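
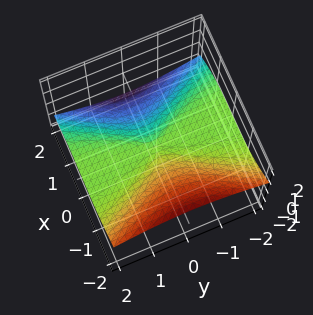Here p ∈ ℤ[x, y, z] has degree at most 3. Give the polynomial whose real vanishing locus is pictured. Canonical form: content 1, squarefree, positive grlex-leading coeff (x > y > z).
x^3 + 2*y^2*z + 3*z^3

1. The degree is 3 — a generic line meets the surface in up to 3 points.
2. Against the integer gridlines: it crosses the z-axis at the gridline z = 0; it meets the x-axis at x = 0 (among the integer gridlines); every point of the y-axis in the box is on the surface.
3. Solving for integer coefficients yields p as stated.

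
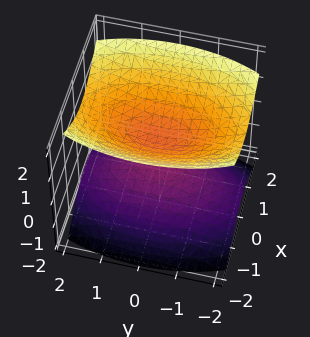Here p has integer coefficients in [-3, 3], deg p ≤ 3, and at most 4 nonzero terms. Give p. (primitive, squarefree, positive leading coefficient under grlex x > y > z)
3*x^2 + y^2 - 3*z^2 + 1

I count 2 distinct pieces.
Degree: two sheets facing apart; a quadric, so deg p = 2.
Symmetries: the z ↦ −z reflection is a symmetry, so z appears only in even powers; it's symmetric under x → −x, forcing even powers of x; the y ↦ −y reflection is a symmetry, so y appears only in even powers.
Observable constraints: no y-intercept at any integer in the box; no x-intercept at any integer in the box.
The integer polynomial consistent with all of this is the stated p.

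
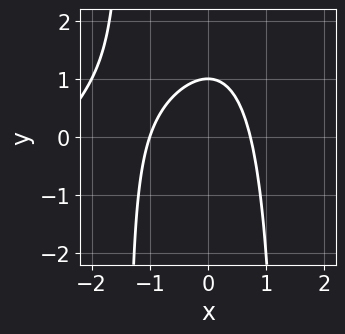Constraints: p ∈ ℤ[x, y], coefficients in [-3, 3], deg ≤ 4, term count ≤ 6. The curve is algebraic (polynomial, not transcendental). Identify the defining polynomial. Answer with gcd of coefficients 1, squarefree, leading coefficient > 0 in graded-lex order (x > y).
x^3 - x^2*y + 3*x^2 + 2*y - 2

Degree: no degree-2 curve has this shape, so deg p = 3.
Against the integer gridlines: it crosses the x-axis at the gridline x = -1; it crosses the y-axis at the gridline y = 1.
These observations pin down the coefficients.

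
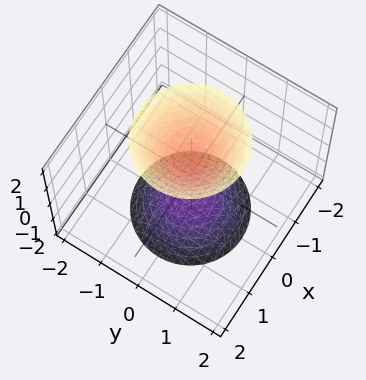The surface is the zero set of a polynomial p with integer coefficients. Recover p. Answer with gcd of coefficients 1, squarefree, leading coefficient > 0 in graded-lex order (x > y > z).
2*x^2 + 2*y^2 - z^2 + 1

There are 2 components. Treating them together as one polynomial.
The degree is 2 — the shape is more complex than any degree-1 surface.
Symmetries: the surface is invariant under rotation about z: p = q(x² + y², z).
From the axis intercepts and sections: no y-intercept at any integer in the box; the surface avoids every integer x-axis point in the box.
Putting this together gives p. Check: (0, 0, -1) on the z-axis lies on the surface, and p(0, 0, -1) = 0. ✓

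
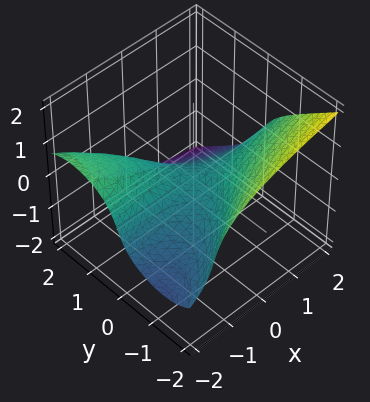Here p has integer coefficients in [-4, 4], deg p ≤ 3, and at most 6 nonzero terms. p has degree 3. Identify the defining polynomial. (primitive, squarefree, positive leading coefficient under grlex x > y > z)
y^3 + y*z^2 + 3*z^3 + 3*x*y + 3*z

1. Degree: no degree-2 surface has this shape, so deg p = 3.
2. Observable constraints: one z-axis crossing is at z = 0; one y-axis crossing is at y = 0; every point of the x-axis in the box is on the surface.
3. The integer polynomial consistent with all of this is the stated p.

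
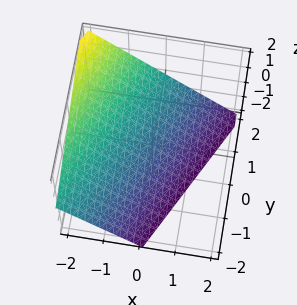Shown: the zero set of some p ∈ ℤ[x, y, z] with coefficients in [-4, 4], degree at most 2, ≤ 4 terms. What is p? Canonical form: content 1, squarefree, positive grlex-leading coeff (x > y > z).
(a) The degree is 1 — every cross-section is a straight line — this is a plane.
(b) Against the integer gridlines: it crosses the z-axis at the gridline z = -1; it meets the y-axis at y = 2 (among the integer gridlines); one x-axis crossing is at x = -1.
(c) Putting this together gives p.

2*x - y + 2*z + 2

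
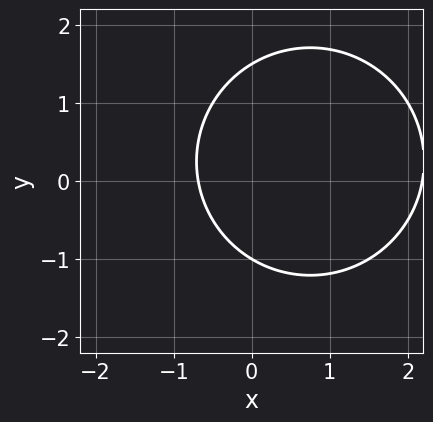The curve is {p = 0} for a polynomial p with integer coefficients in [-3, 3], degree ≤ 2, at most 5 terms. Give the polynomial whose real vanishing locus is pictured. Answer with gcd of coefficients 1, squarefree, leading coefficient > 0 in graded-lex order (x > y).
(a) Degree: a generic line meets the curve in up to 2 points, so deg p = 2.
(b) Against the integer gridlines: it meets the y-axis at y = -1 (among the integer gridlines).
(c) Assembling these constraints gives the stated polynomial.

2*x^2 + 2*y^2 - 3*x - y - 3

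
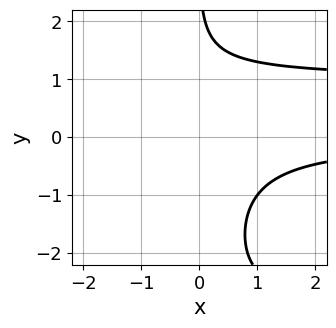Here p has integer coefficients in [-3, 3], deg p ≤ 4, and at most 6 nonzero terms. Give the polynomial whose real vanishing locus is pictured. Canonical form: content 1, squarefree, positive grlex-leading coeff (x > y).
The degree is 4 — no degree-3 curve has this shape.
Observable constraints: it misses every integer gridline on the x-axis; it misses every integer gridline on the y-axis.
These observations pin down the coefficients.

x*y^3 + 2*x*y^2 - 3*x*y + y - 3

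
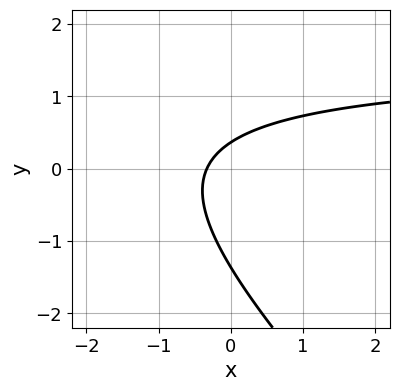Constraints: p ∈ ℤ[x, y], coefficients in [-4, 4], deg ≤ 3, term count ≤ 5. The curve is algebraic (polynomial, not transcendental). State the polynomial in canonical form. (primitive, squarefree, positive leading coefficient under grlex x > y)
2*x*y + 2*y^2 - 3*x + 2*y - 1

The degree is 2 — a generic line meets the curve in up to 2 points.
Putting this together gives p.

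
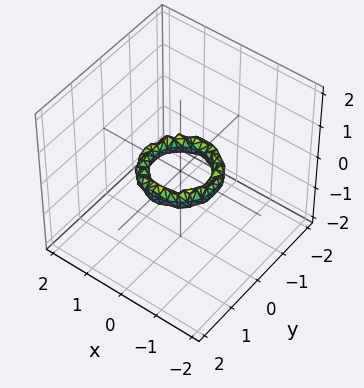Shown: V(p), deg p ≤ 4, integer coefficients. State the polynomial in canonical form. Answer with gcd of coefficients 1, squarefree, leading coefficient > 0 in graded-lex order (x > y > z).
2*x^4 + 4*x^2*y^2 + 2*y^4 - 3*x^2 - 3*y^2 + 2*z^2 + 1

First, the degree is 4 — the shape is more complex than any degree-3 surface.
Next, by symmetry, the surface is invariant under rotation about z: p = q(x² + y², z).
Then, from the axis intercepts and sections: the y-axis gridline crossings are at y ∈ {-1, 1}; a circular section at z = 0 has radius between 0 and 1.
Finally, fitting integer coefficients to these (and the overall shape) gives p. Check: (1, 0, 0) on the x-axis lies on the surface, and p(1, 0, 0) = 0. ✓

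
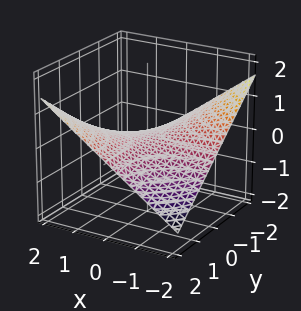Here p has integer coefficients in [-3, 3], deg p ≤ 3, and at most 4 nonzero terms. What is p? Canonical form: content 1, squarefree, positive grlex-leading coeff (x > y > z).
x*y - 3*z

deg p = 2. A saddle surface; a quadric.
From the visible intercepts: every point of the y-axis in the box is on the surface; it crosses the z-axis at the gridline z = 0; every point of the x-axis in the box is on the surface.
Putting this together gives p.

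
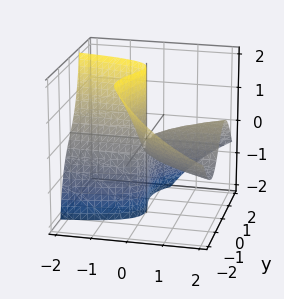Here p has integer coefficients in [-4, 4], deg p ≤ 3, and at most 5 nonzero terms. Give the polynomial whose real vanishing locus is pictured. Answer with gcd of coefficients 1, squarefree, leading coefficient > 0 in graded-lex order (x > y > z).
1. deg p = 3.
2. From the axis intercepts and sections: every point of the z-axis in the box is on the surface; the visible x-axis segment lies entirely on the surface.
3. Together with the visible shape, these determine p as stated.

2*y^3 + 2*y^2*z - 3*x*y + 3*x*z + y^2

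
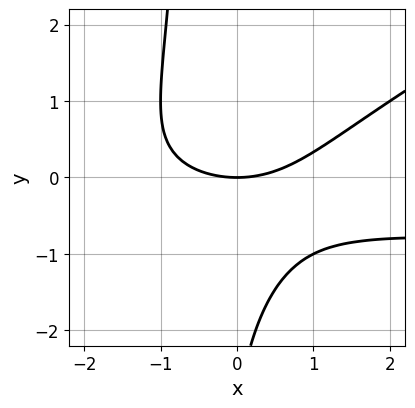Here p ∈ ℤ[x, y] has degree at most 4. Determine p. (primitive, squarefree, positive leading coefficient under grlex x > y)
x^2*y - 2*x*y^2 + x^2 - y^2 - 3*y

deg p = 3.
Observable constraints: one x-axis crossing is at x = 0; it meets the y-axis at y = 0 (among the integer gridlines).
Putting this together gives p.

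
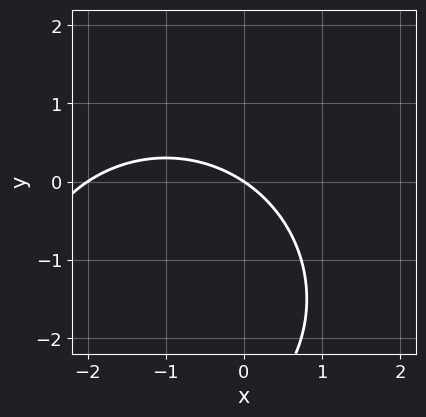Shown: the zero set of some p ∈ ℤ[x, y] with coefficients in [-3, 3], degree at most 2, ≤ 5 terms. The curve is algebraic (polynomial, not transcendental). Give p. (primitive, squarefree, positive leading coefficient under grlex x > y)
First, the degree is 2 — no degree-1 curve has this shape.
Then, from the axis intercepts and sections: among the integer gridlines, it crosses the x-axis at x ∈ {-2, 0}; it meets the y-axis at y = 0 (among the integer gridlines).
Finally, together with the visible shape, these determine p as stated.

x^2 + y^2 + 2*x + 3*y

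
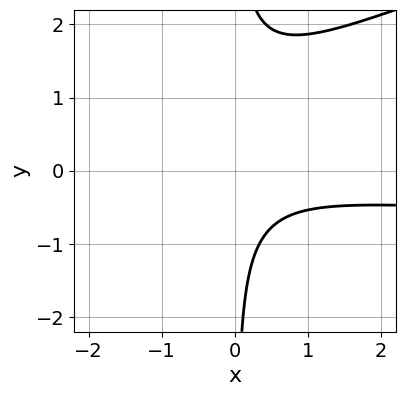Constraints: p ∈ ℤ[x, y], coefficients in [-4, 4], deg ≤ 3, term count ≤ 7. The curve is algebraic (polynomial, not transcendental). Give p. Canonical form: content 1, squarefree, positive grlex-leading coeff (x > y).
x^2*y - 3*x*y^2 + x^2 + 3*x*y + 2

First, degree: no degree-2 curve has this shape, so deg p = 3.
Next, against the integer gridlines: the curve avoids every integer x-axis point in the box; it misses every integer gridline on the y-axis.
Finally, these observations pin down the coefficients.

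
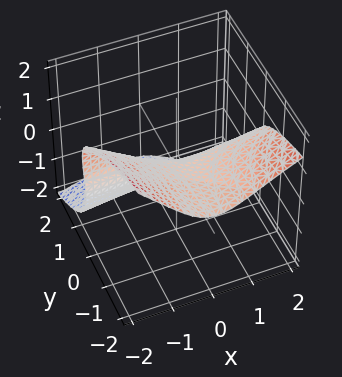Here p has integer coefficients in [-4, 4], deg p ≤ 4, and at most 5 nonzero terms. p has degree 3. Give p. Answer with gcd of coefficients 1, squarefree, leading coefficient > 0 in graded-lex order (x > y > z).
3*x^2*y + 2*x*z^2 + 3*z^3 - 3*y*z + 2*y

1. deg p = 3. The shape is more complex than any degree-2 surface.
2. Against the integer gridlines: it meets the y-axis at y = 0 (among the integer gridlines); one z-axis crossing is at z = 0; every point of the x-axis in the box is on the surface.
3. The integer polynomial consistent with all of this is the stated p.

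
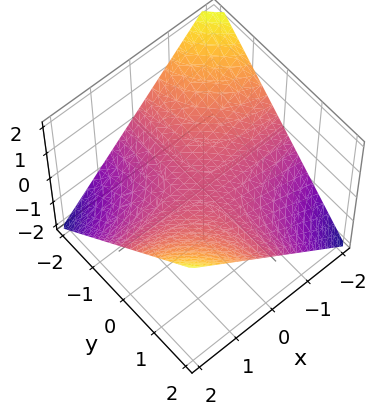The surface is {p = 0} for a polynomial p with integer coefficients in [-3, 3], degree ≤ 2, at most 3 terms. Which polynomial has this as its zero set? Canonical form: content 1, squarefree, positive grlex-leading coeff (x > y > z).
x*y - 2*z

First, deg p = 2. A saddle surface; a quadric.
Next, reading off the gridlines: it crosses the z-axis at the gridline z = 0; the visible y-axis segment lies entirely on the surface.
Finally, fitting integer coefficients to these (and the overall shape) gives p. Check: (1, 0, 0) on the x-axis lies on the surface, and p(1, 0, 0) = 0. ✓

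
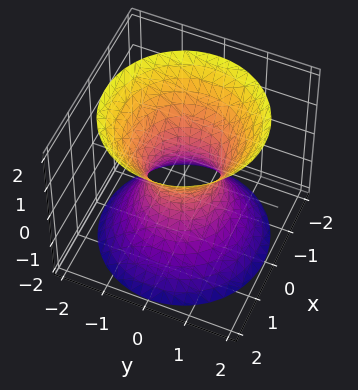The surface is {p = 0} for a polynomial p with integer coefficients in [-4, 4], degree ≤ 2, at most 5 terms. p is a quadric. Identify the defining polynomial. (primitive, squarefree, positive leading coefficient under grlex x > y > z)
deg p = 2.
Symmetries: the z ↦ −z reflection is a symmetry, so z appears only in even powers; every cross-section ⟂ z is a circle, so x, y appear only via x² + y².
Reading off the gridlines: it misses every integer gridline on the z-axis; a circular section at z = -2 has radius between 1 and 2.
Putting this together gives p.

3*x^2 + 3*y^2 - 2*z^2 - 2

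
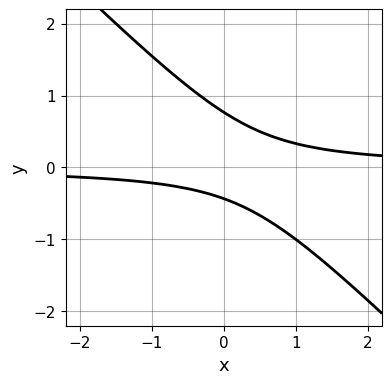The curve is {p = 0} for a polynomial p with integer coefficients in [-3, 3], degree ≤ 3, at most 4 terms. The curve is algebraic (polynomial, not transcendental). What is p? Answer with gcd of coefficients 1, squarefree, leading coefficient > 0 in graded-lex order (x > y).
(a) Degree: the shape is more complex than any degree-1 curve, so deg p = 2.
(b) From the axis intercepts and sections: no x-intercept at any integer in the box.
(c) Together with the visible shape, these determine p as stated.

3*x*y + 3*y^2 - y - 1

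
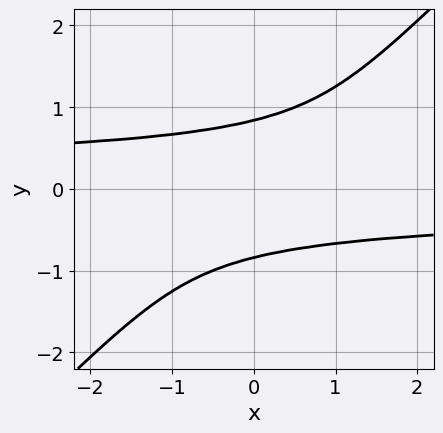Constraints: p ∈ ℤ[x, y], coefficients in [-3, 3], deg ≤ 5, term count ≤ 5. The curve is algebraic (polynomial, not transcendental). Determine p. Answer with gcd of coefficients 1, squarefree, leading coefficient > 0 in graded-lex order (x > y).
The degree is 4 — no degree-3 curve has this shape.
Against the integer gridlines: no x-intercept at any integer in the box.
Putting this together gives p.

2*x*y^3 - 2*y^4 + 1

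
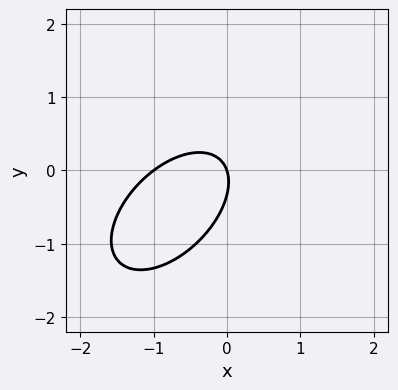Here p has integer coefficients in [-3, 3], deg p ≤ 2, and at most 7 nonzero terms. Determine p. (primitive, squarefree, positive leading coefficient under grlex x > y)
3*x^2 - 3*x*y + 3*y^2 + 3*x + y

First, degree: the shape is more complex than any degree-1 curve, so deg p = 2.
Then, observable constraints: it crosses the y-axis at the gridline y = 0; among the integer gridlines, it crosses the x-axis at x ∈ {-1, 0}.
Finally, the integer polynomial consistent with all of this is the stated p.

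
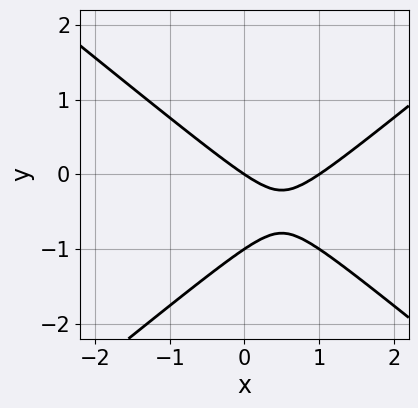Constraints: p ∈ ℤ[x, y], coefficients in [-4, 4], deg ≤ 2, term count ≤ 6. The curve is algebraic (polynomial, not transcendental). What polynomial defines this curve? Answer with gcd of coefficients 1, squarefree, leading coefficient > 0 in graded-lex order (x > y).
First, deg p = 2. The shape is more complex than any degree-1 curve.
Next, reading off the gridlines: the x-axis gridline crossings are at x ∈ {0, 1}; the y-axis gridline crossings are at y ∈ {-1, 0}.
Finally, matching integer coefficients to the picture gives p.

2*x^2 - 3*y^2 - 2*x - 3*y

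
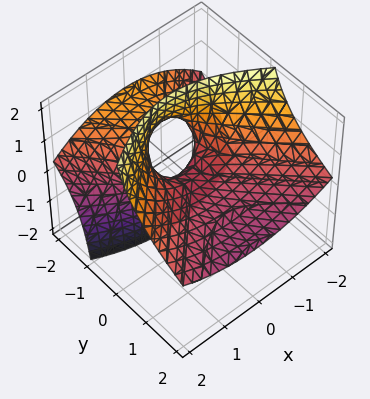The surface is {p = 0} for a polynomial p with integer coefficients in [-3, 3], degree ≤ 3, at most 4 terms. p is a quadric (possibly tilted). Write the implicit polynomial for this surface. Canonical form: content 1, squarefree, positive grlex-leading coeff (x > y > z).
x^2 - y^2 - 3*y*z - 2*z

1. Degree: the shape is more complex than any degree-1 surface, so deg p = 2.
2. From the visible intercepts: one x-axis crossing is at x = 0; it crosses the z-axis at the gridline z = 0; it meets the y-axis at y = 0 (among the integer gridlines).
3. Together with the visible shape, these determine p as stated.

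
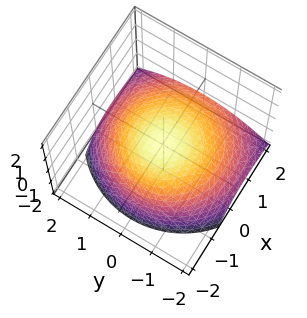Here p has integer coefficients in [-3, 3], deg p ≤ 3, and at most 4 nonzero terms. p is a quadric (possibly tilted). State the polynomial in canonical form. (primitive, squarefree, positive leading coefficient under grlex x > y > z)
x^2 + x*z + y^2 + 3*z

First, deg p = 2. A generic line meets the surface in up to 2 points.
Next, observable constraints: it crosses the y-axis at the gridline y = 0; it meets the z-axis at z = 0 (among the integer gridlines); one x-axis crossing is at x = 0.
Finally, solving for integer coefficients yields p as stated.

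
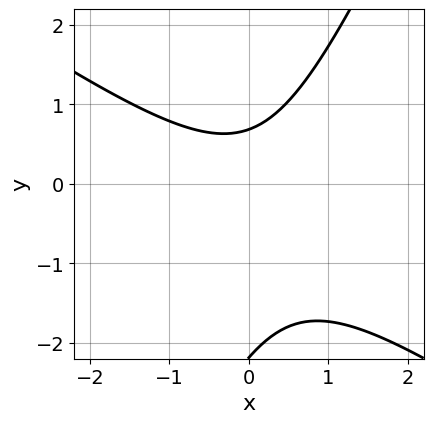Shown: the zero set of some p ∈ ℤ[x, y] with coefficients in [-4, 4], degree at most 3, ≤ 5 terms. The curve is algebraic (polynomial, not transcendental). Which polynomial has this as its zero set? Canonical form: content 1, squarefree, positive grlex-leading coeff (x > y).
(a) The degree is 2 — the shape is more complex than any degree-1 curve.
(b) From the axis intercepts and sections: it misses every integer gridline on the x-axis.
(c) Matching integer coefficients to the picture gives p.

3*x^2 + 3*x*y - 2*y^2 - 3*y + 3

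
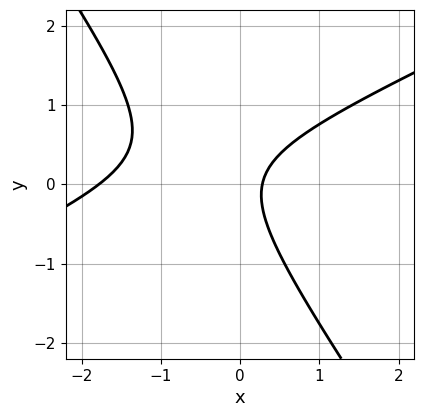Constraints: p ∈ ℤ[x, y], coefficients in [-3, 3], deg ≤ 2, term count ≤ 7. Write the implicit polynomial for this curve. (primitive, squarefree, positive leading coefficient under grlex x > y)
1. The degree is 2 — the shape is more complex than any degree-1 curve.
2. From the axis intercepts and sections: no y-intercept at any integer in the box.
3. These observations pin down the coefficients.

2*x^2 - 3*x*y - 3*y^2 + 3*x - 1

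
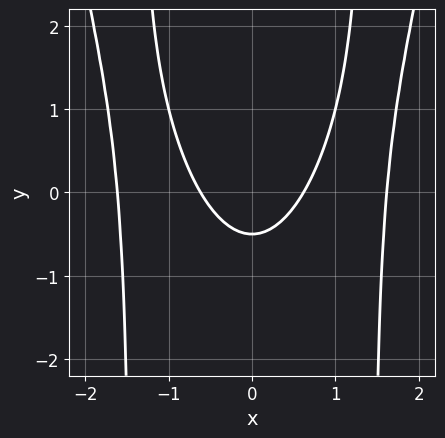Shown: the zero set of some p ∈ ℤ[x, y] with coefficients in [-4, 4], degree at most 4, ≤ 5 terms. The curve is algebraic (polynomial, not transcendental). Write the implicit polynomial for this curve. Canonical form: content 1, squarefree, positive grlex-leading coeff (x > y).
(a) The degree is 4 — the shape is more complex than any degree-3 curve.
(b) Symmetries: the x ↦ −x reflection is a symmetry, so x appears only in even powers.
(c) Assembling these constraints gives the stated polynomial.

x^4 - x^2*y - 3*x^2 + 2*y + 1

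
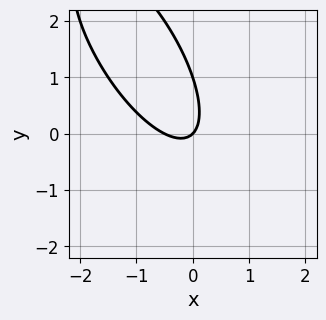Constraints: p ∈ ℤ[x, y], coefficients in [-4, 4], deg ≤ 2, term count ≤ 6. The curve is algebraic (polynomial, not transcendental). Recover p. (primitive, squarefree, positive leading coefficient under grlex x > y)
2*x^2 + 2*x*y + y^2 + x - y

1. deg p = 2. No degree-1 curve has this shape.
2. Against the integer gridlines: one x-axis crossing is at x = 0; the y-axis gridline crossings are at y ∈ {0, 1}.
3. These observations pin down the coefficients.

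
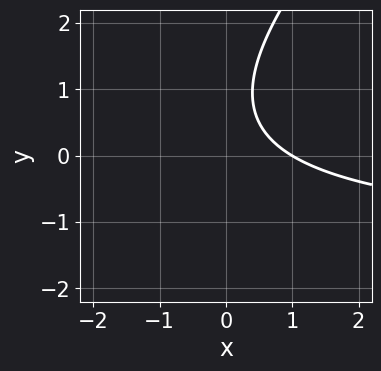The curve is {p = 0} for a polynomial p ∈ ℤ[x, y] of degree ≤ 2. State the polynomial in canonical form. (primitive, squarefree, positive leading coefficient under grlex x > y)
2*x*y - 2*y^2 + 3*x + 3*y - 3

1. Degree: the shape is more complex than any degree-1 curve, so deg p = 2.
2. From the visible intercepts: it meets the x-axis at x = 1 (among the integer gridlines); it misses every integer gridline on the y-axis.
3. Putting this together gives p.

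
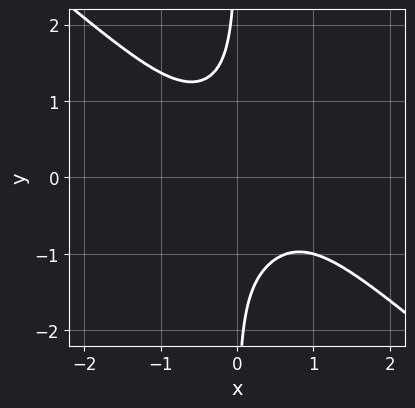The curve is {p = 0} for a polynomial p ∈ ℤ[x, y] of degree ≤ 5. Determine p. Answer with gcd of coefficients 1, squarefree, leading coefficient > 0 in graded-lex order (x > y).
2*x^4 + 3*x*y^3 + 2*x^2*y + x^2 + 2

deg p = 4.
From the visible intercepts: the curve avoids every integer y-axis point in the box; the curve avoids every integer x-axis point in the box.
Solving for integer coefficients yields p as stated.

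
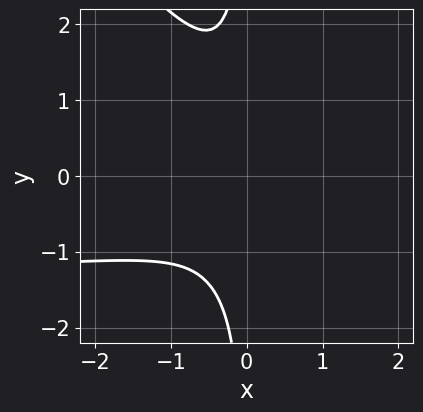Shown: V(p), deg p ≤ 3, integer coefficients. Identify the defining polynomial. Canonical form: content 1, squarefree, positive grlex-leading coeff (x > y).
(a) Degree: the shape is more complex than any degree-2 curve, so deg p = 3.
(b) Checking where it meets the axes: no y-intercept at any integer in the box; it misses every integer gridline on the x-axis.
(c) Assembling these constraints gives the stated polynomial.

2*x^2*y + 2*x*y^2 + 3*x^2 + 2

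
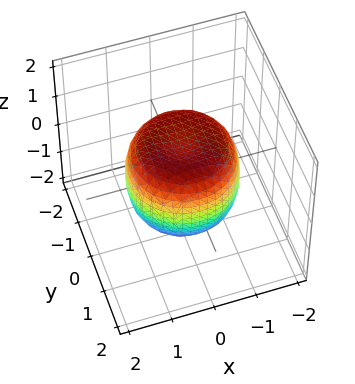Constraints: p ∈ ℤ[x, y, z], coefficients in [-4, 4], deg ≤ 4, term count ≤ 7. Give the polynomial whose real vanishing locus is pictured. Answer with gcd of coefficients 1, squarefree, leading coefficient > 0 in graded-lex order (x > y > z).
(a) The degree is 4 — a generic line meets the surface in up to 4 points.
(b) By symmetry, every cross-section ⟂ z is a circle, so x, y appear only via x² + y².
(c) Reading off the gridlines: a circular section at z = 1 has radius exactly 1; the z-axis gridline crossings are at z ∈ {-1, 1}.
(d) The integer polynomial consistent with all of this is the stated p.

x^4 + 2*x^2*y^2 + y^4 - x^2 - y^2 + z^2 - 1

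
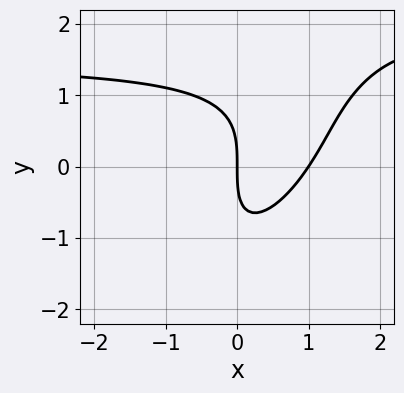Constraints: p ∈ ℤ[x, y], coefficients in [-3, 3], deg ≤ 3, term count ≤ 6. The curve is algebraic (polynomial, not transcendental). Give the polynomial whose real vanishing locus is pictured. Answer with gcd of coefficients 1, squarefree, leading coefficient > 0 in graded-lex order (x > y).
(a) Degree: the shape is more complex than any degree-2 curve, so deg p = 3.
(b) From the axis intercepts and sections: it crosses the y-axis at the gridline y = 0; among the integer gridlines, it crosses the x-axis at x ∈ {0, 1}.
(c) These observations pin down the coefficients.

2*x^2*y - 2*x*y^2 + y^3 - 3*x^2 + 3*x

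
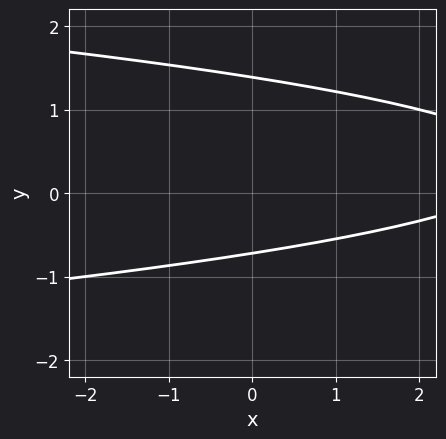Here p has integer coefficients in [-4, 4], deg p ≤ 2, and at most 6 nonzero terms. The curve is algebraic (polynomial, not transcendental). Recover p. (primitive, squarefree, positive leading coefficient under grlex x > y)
1. Degree: no degree-1 curve has this shape, so deg p = 2.
2. From the visible intercepts: it misses every integer gridline on the x-axis.
3. Together with the visible shape, these determine p as stated.

3*y^2 + x - 2*y - 3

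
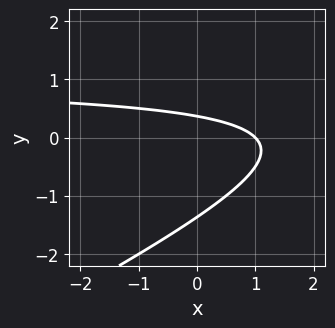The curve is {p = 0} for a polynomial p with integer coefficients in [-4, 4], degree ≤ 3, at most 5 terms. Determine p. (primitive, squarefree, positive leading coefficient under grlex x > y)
1. Degree: a generic line meets the curve in up to 2 points, so deg p = 2.
2. Observable constraints: it meets the x-axis at x = 1 (among the integer gridlines).
3. Assembling these constraints gives the stated polynomial.

x*y - 2*y^2 - x - 2*y + 1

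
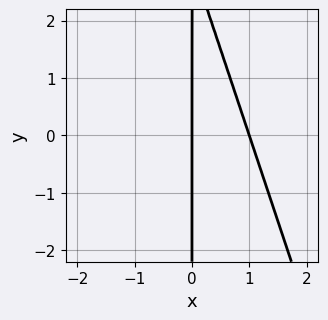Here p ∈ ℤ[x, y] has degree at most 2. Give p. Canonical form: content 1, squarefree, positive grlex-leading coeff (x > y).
3*x^2 + x*y - 3*x

(a) deg p = 2. A generic line meets the curve in up to 2 points.
(b) Reading off the gridlines: the x-axis gridline crossings are at x ∈ {0, 1}; the visible y-axis segment lies entirely on the curve.
(c) Matching integer coefficients to the picture gives p.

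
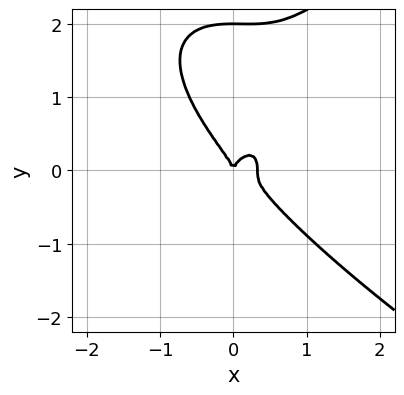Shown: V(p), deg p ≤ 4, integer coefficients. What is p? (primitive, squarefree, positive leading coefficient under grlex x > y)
First, the degree is 4 — a generic line meets the curve in up to 4 points.
Then, from the visible intercepts: one x-axis crossing is at x = 0; among the integer gridlines, it crosses the y-axis at y ∈ {0, 2}.
Finally, assembling these constraints gives the stated polynomial.

y^4 - 3*x^3 - 2*y^3 + x^2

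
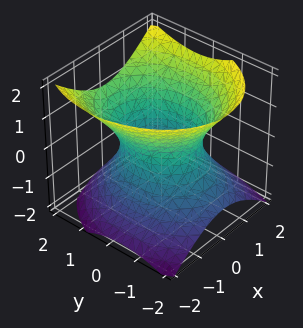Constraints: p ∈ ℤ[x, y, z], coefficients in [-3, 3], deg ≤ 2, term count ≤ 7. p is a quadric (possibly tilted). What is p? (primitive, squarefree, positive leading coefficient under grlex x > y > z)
3*x^2 + 2*y^2 - y*z - 3*z^2 - 3

(a) The degree is 2 — no degree-1 surface has this shape.
(b) Against the integer gridlines: no z-intercept at any integer in the box; the x-axis gridline crossings are at x ∈ {-1, 1}.
(c) These observations pin down the coefficients.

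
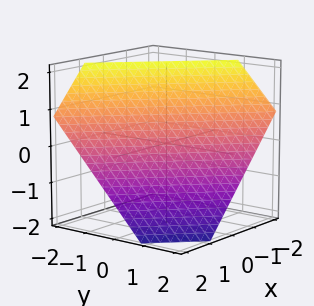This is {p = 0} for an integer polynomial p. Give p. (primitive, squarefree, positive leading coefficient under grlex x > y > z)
First, deg p = 1. Every cross-section is a straight line — this is a plane.
Finally, putting this together gives p.

3*x + 3*y + 3*z - 2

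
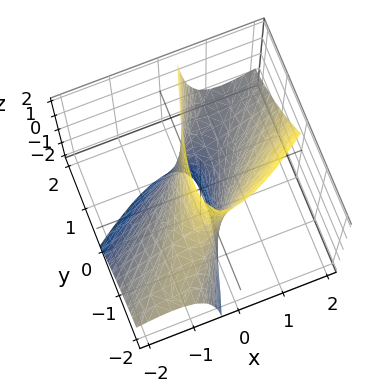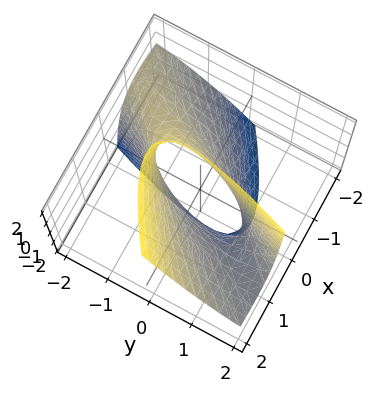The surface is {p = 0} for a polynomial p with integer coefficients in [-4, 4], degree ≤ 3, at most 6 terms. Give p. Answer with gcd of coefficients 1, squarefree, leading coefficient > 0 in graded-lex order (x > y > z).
(a) Degree: the shape is more complex than any degree-1 surface, so deg p = 2.
(b) From the axis intercepts and sections: the surface avoids every integer z-axis point in the box; among the integer gridlines, it crosses the y-axis at y ∈ {-1, 1}.
(c) Putting this together gives p.

2*x^2 - 3*x*y - 2*x*z + y^2 - 1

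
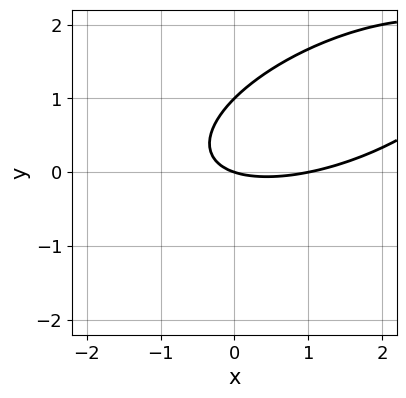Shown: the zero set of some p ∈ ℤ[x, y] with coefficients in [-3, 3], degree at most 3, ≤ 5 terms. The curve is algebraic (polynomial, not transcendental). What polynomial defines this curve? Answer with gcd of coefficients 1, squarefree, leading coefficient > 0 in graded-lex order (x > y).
x^2 - 2*x*y + 3*y^2 - x - 3*y

First, the degree is 2 — the shape is more complex than any degree-1 curve.
Then, checking where it meets the axes: among the integer gridlines, it crosses the x-axis at x ∈ {0, 1}; among the integer gridlines, it crosses the y-axis at y ∈ {0, 1}.
Finally, matching integer coefficients to the picture gives p.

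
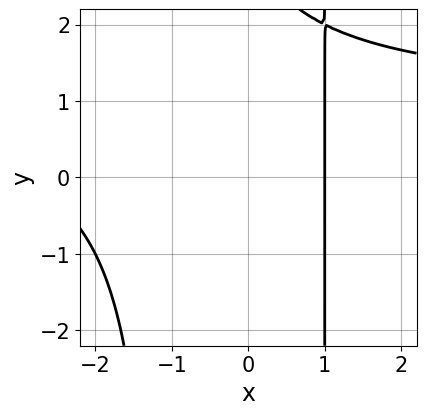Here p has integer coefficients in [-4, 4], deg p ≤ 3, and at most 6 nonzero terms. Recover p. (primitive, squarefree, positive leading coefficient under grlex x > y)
x^2*y - x^2 - 2*x - y + 3

(a) Degree: a generic line meets the curve in up to 3 points, so deg p = 3.
(b) Against the integer gridlines: it misses every integer gridline on the y-axis; it meets the x-axis at x = 1 (among the integer gridlines).
(c) Fitting integer coefficients to these (and the overall shape) gives p.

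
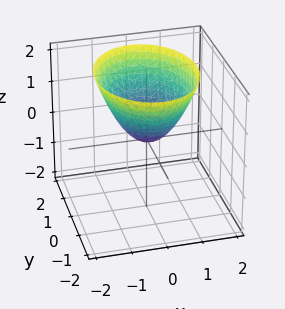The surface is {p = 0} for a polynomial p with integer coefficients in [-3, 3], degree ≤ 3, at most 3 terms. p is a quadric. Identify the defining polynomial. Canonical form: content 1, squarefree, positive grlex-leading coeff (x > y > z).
deg p = 2. A paraboloid; a quadric.
Symmetries: mirror symmetry x ↦ −x ⇒ only even powers of x; the y ↦ −y reflection is a symmetry, so y appears only in even powers.
From the visible intercepts: it crosses the y-axis at the gridline y = 0; one z-axis crossing is at z = 0; one x-axis crossing is at x = 0.
Assembling these constraints gives the stated polynomial.

3*x^2 + 2*y^2 - 3*z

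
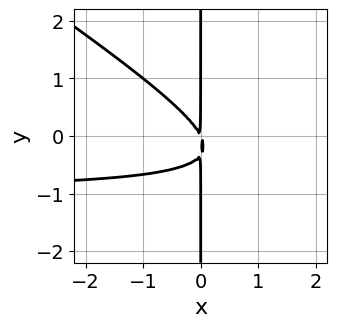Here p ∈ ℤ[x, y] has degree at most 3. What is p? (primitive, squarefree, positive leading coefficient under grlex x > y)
2*x^2*y + 3*x*y^2 + 2*x^2 + x*y

(a) Degree: a generic line meets the curve in up to 3 points, so deg p = 3.
(b) Reading off the gridlines: every point of the y-axis in the box is on the curve.
(c) These observations pin down the coefficients.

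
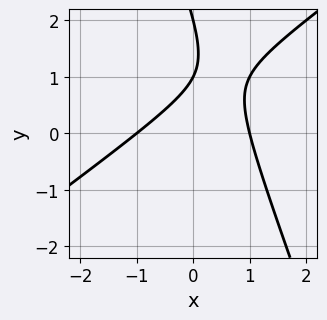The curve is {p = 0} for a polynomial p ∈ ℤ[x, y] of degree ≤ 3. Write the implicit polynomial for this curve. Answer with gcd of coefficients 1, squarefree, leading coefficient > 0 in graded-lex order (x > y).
2*x^2 - 2*x*y - y^2 + 3*y - 2

The degree is 2 — a generic line meets the curve in up to 2 points.
Checking where it meets the axes: among the integer gridlines, it crosses the x-axis at x ∈ {-1, 1}; the y-axis gridline crossings are at y ∈ {1, 2}.
Together with the visible shape, these determine p as stated.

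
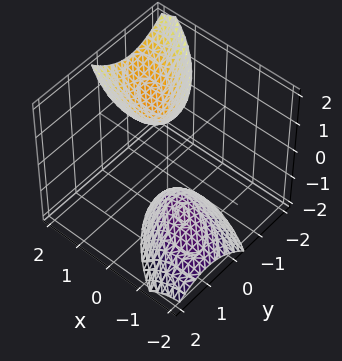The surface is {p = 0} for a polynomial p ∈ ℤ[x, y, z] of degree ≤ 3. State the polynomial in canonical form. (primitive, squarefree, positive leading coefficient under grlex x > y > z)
2*x^2 + 3*x*y - 2*x*z + 3*y^2 - z^2 + 2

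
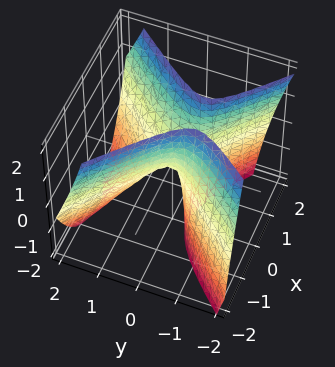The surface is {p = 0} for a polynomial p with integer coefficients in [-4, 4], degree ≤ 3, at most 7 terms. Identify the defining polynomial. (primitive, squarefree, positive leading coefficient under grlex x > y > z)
3*x^2 + x*y - 3*y^2 - 2*y*z - z

(a) The degree is 2 — a generic line meets the surface in up to 2 points.
(b) Reading off the gridlines: it meets the x-axis at x = 0 (among the integer gridlines); one z-axis crossing is at z = 0; one y-axis crossing is at y = 0.
(c) Assembling these constraints gives the stated polynomial.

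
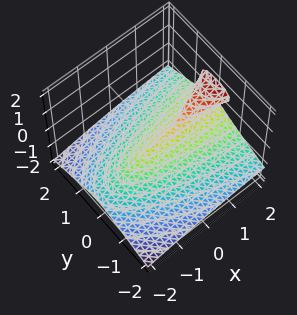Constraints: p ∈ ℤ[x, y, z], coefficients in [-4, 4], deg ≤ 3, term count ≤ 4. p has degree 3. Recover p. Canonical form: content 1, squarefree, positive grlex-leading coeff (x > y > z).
x*z^2 - 2*z^3 - y^2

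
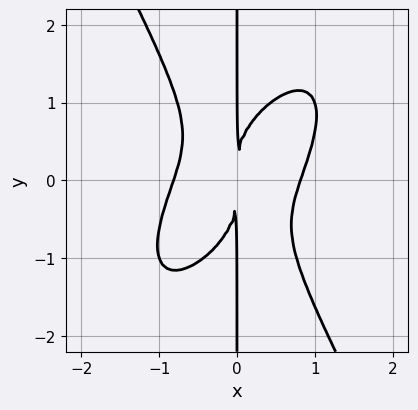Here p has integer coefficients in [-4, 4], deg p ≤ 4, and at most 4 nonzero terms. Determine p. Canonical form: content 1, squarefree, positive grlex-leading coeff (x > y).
First, degree: a generic line meets the curve in up to 4 points, so deg p = 4.
Then, reading off the gridlines: the visible y-axis segment lies entirely on the curve.
Finally, these observations pin down the coefficients.

3*x^4 - 2*x^3*y + x*y^3 - 2*x^2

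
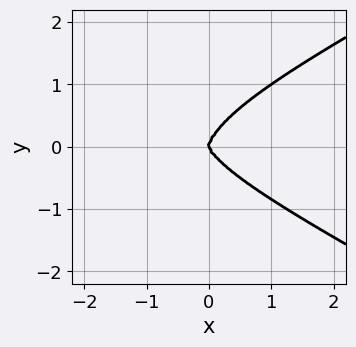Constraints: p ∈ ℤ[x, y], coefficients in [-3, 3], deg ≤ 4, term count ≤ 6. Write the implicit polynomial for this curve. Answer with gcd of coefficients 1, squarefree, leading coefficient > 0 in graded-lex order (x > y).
x^4 - 3*x^2*y^2 - 2*y^4 + 3*x^3 + x^2*y

(a) The degree is 4 — the shape is more complex than any degree-3 curve.
(b) From the axis intercepts and sections: it meets the y-axis at y = 0 (among the integer gridlines); it crosses the x-axis at the gridline x = 0.
(c) Fitting integer coefficients to these (and the overall shape) gives p.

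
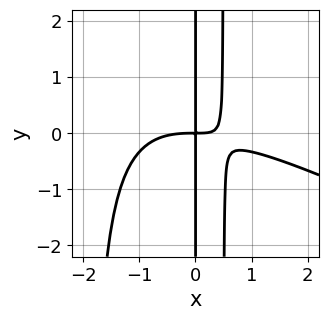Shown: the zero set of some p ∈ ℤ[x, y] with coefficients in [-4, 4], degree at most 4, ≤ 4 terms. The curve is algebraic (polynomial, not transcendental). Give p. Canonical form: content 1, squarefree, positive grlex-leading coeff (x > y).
(a) The degree is 4 — no degree-3 curve has this shape.
(b) From the axis intercepts and sections: the visible y-axis segment lies entirely on the curve.
(c) Assembling these constraints gives the stated polynomial.

x^4 + 2*x^3*y + 3*x^2*y - 2*x*y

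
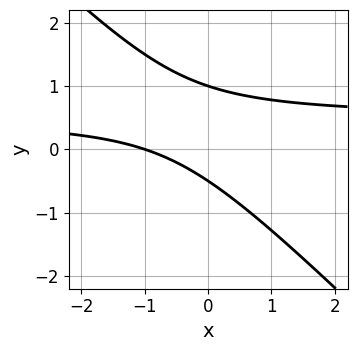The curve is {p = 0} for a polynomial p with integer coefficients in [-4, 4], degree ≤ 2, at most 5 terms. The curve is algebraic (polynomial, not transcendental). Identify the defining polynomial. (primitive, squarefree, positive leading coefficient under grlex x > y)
(a) Degree: a generic line meets the curve in up to 2 points, so deg p = 2.
(b) Checking where it meets the axes: it meets the x-axis at x = -1 (among the integer gridlines); it crosses the y-axis at the gridline y = 1.
(c) Assembling these constraints gives the stated polynomial.

2*x*y + 2*y^2 - x - y - 1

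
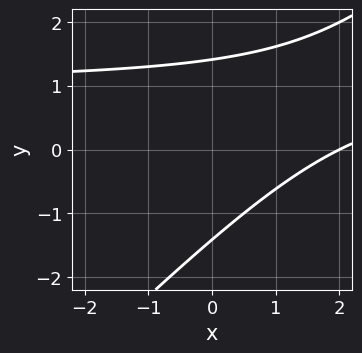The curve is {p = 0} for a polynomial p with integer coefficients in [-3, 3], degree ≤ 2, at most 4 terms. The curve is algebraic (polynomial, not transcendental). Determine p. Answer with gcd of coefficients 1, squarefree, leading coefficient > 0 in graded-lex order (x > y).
deg p = 2.
Reading off the gridlines: one x-axis crossing is at x = 2.
Matching integer coefficients to the picture gives p.

x*y - y^2 - x + 2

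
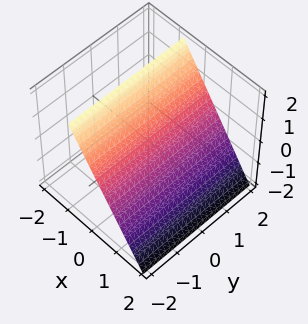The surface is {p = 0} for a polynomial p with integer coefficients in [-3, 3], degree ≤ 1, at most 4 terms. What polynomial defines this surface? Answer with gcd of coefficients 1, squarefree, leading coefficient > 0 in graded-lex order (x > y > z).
3*x + 2*z - 2

First, degree: the surface is flat (a plane), so deg p = 1.
Then, checking where it meets the axes: one z-axis crossing is at z = 1; it misses every integer gridline on the y-axis.
Finally, solving for integer coefficients yields p as stated.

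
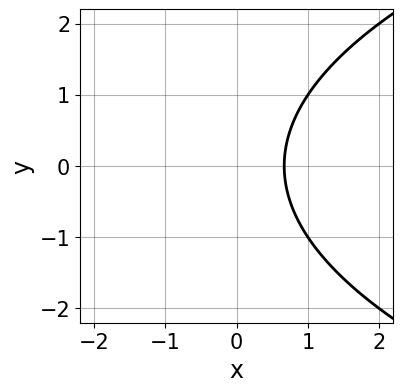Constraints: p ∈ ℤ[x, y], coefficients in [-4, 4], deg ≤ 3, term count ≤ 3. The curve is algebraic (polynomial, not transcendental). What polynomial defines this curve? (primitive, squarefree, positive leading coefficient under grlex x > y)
1. The degree is 2 — the shape is more complex than any degree-1 curve.
2. Symmetries: mirror symmetry y ↦ −y ⇒ only even powers of y.
3. Observable constraints: no y-intercept at any integer in the box.
4. These observations pin down the coefficients.

y^2 - 3*x + 2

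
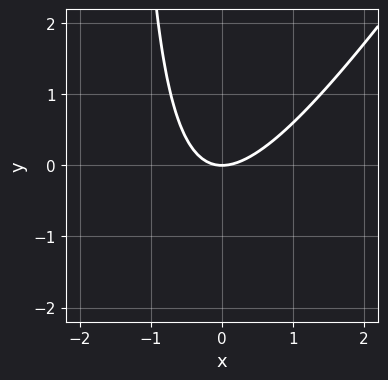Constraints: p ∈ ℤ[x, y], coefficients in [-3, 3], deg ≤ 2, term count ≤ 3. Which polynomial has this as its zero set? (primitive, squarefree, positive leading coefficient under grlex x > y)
1. Degree: the shape is more complex than any degree-1 curve, so deg p = 2.
2. Reading off the gridlines: one y-axis crossing is at y = 0; it crosses the x-axis at the gridline x = 0.
3. The integer polynomial consistent with all of this is the stated p.

3*x^2 - 2*x*y - 3*y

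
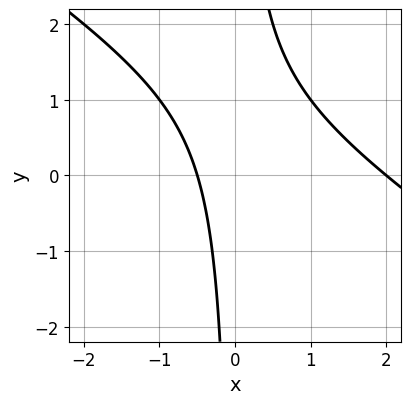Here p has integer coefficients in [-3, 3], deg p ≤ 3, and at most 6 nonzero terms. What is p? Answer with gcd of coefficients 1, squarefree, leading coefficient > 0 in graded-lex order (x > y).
Degree: a generic line meets the curve in up to 2 points, so deg p = 2.
Checking where it meets the axes: no y-intercept at any integer in the box; it crosses the x-axis at the gridline x = 2.
Fitting integer coefficients to these (and the overall shape) gives p.

2*x^2 + 3*x*y - 3*x - 2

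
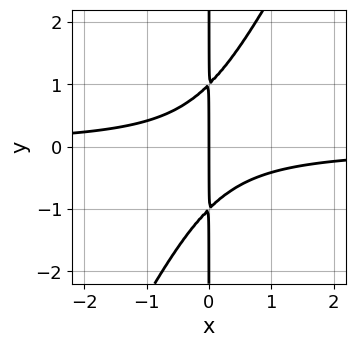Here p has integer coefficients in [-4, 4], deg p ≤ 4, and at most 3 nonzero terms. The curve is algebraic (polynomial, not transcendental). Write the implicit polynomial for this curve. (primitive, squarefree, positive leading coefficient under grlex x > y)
2*x^2*y - x*y^2 + x

First, degree: no degree-2 curve has this shape, so deg p = 3.
Next, checking where it meets the axes: it meets the x-axis at x = 0 (among the integer gridlines); the visible y-axis segment lies entirely on the curve.
Finally, together with the visible shape, these determine p as stated.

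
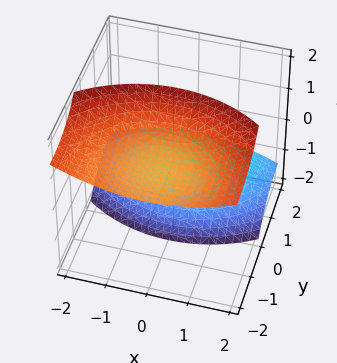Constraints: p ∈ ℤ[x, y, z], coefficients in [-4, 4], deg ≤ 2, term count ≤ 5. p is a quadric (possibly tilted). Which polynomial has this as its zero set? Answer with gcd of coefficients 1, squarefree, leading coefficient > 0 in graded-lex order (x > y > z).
x^2 + y^2 + 3*y*z - z^2 + 2

First, the picture has 2 separate pieces.
Next, the degree is 2 — the shape is more complex than any degree-1 surface.
Then, reading off the gridlines: no x-intercept at any integer in the box; no y-intercept at any integer in the box.
Finally, matching integer coefficients to the picture gives p.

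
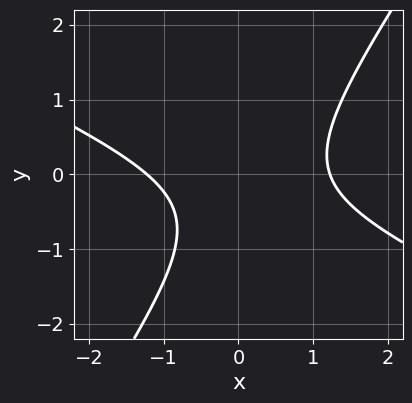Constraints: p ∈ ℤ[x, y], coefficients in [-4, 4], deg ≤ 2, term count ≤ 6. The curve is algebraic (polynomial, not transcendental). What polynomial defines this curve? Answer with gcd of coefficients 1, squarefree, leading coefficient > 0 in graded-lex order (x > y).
2*x^2 + 3*x*y - 3*y^2 - 2*y - 3

(a) Degree: no degree-1 curve has this shape, so deg p = 2.
(b) Observable constraints: the curve avoids every integer y-axis point in the box.
(c) Assembling these constraints gives the stated polynomial.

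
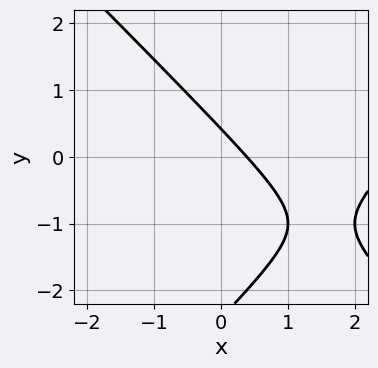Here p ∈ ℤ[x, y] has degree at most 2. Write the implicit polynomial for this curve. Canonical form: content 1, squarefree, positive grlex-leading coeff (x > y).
Degree: the shape is more complex than any degree-1 curve, so deg p = 2.
Solving for integer coefficients yields p as stated.

x^2 - y^2 - 3*x - 2*y + 1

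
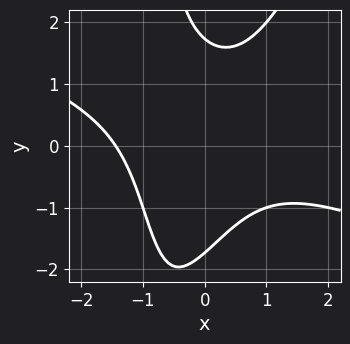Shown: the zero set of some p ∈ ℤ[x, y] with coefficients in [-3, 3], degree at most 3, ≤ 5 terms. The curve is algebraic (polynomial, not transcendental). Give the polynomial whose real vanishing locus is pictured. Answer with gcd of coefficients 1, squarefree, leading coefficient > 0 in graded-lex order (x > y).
x^3 + 2*x^2*y - x*y^2 - y^2 + 3

1. deg p = 3.
2. Putting this together gives p.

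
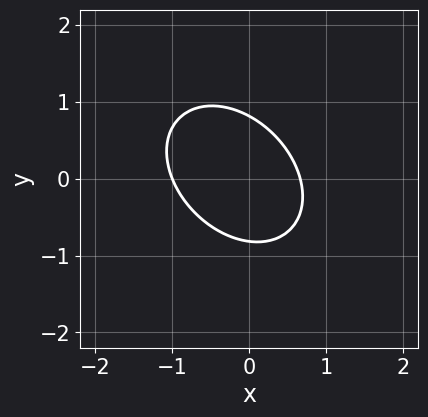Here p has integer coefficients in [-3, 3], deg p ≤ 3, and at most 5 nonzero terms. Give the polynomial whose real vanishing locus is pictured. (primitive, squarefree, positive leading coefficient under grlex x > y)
1. Degree: a generic line meets the curve in up to 2 points, so deg p = 2.
2. Against the integer gridlines: it meets the x-axis at x = -1 (among the integer gridlines).
3. Fitting integer coefficients to these (and the overall shape) gives p.

3*x^2 + 2*x*y + 3*y^2 + x - 2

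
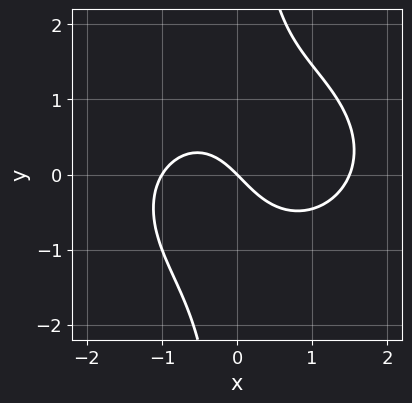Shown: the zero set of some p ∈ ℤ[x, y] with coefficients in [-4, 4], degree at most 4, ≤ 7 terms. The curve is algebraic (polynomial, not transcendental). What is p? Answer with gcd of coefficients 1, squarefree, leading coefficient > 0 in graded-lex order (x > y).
deg p = 3. No degree-2 curve has this shape.
Against the integer gridlines: it meets the y-axis at y = 0 (among the integer gridlines); the x-axis gridline crossings are at x ∈ {-1, 0}.
Matching integer coefficients to the picture gives p.

2*x^3 + 3*x*y^2 - x^2 - 3*x - 3*y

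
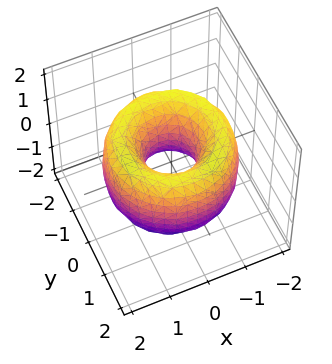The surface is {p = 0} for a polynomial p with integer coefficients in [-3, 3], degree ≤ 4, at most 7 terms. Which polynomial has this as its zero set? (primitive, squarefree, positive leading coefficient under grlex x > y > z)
x^4 + 2*x^2*y^2 + y^4 - 3*x^2 - 3*y^2 + z^2 + 1

(a) Degree: a generic line meets the surface in up to 4 points, so deg p = 4.
(b) Symmetries: rotational symmetry about the z-axis ⇒ p depends on x, y only through x² + y².
(c) From the axis intercepts and sections: a circular section at z = -1 has radius exactly 1; the surface avoids every integer z-axis point in the box.
(d) Fitting integer coefficients to these (and the overall shape) gives p.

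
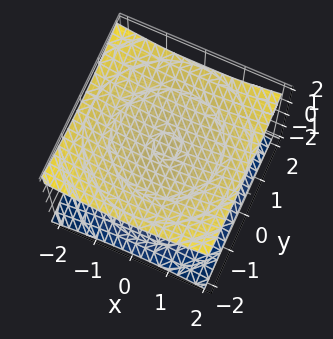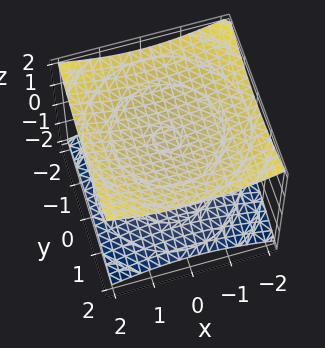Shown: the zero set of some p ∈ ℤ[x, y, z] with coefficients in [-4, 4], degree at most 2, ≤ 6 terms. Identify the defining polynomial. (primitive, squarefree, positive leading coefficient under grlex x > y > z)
(a) There are 2 components. Treating them together as one polynomial.
(b) The degree is 2 — the shape is more complex than any degree-1 surface.
(c) Symmetries: the surface is invariant under rotation about z: p = q(x² + y², z).
(d) Observable constraints: no x-intercept at any integer in the box; the z-axis gridline crossings are at z ∈ {-1, 1}.
(e) Matching integer coefficients to the picture gives p.

x^2 + y^2 - 3*z^2 + 3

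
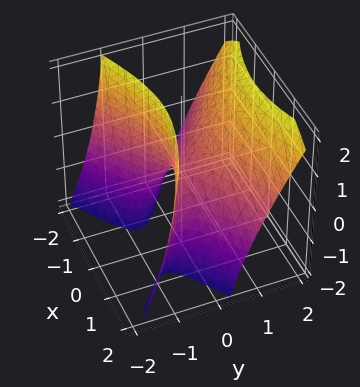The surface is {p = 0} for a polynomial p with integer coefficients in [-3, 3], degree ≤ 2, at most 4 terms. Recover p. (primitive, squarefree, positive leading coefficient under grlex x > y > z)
(a) The degree is 2 — the shape is more complex than any degree-1 surface.
(b) From the axis intercepts and sections: it crosses the x-axis at the gridline x = 0; one y-axis crossing is at y = 0; one z-axis crossing is at z = 0.
(c) Solving for integer coefficients yields p as stated.

x^2 - 3*y^2 + 2*y*z + z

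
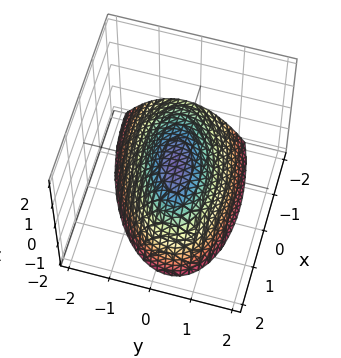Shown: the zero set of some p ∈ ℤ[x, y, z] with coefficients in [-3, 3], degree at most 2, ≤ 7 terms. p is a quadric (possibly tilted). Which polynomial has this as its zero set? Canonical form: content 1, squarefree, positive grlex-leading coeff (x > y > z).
(a) Degree: a generic line meets the surface in up to 2 points, so deg p = 2.
(b) Checking where it meets the axes: it meets the y-axis at y = 0 (among the integer gridlines); one z-axis crossing is at z = 0; one x-axis crossing is at x = 0.
(c) Assembling these constraints gives the stated polynomial.

x^2 - x*y - x*z + 3*y^2 + 3*z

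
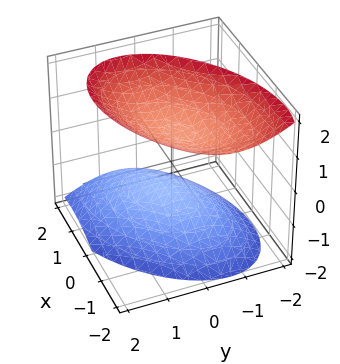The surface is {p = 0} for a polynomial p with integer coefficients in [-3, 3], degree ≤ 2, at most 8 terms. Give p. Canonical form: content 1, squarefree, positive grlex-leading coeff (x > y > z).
There are 2 components.
deg p = 2.
From the axis intercepts and sections: it misses every integer gridline on the y-axis; the z-axis gridline crossings are at z ∈ {-1, 1}; no x-intercept at any integer in the box.
Putting this together gives p.

2*x^2 - 2*x*y + x*z + 3*y^2 - 3*z^2 + 3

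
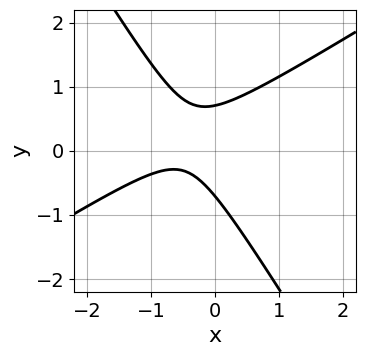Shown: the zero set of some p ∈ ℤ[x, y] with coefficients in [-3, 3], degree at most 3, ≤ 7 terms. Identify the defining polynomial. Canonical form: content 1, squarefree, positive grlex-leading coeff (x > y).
First, degree: the shape is more complex than any degree-1 curve, so deg p = 2.
Then, reading off the gridlines: no x-intercept at any integer in the box.
Finally, assembling these constraints gives the stated polynomial.

2*x^2 - 2*x*y - 2*y^2 + 2*x + 1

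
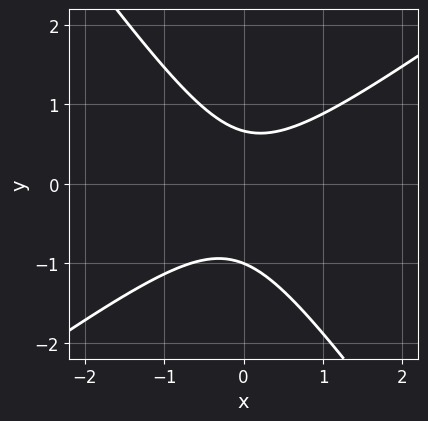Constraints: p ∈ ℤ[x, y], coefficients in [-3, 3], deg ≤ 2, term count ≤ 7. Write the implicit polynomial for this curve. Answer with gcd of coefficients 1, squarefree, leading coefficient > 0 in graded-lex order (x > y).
3*x^2 - 2*x*y - 3*y^2 - y + 2

deg p = 2.
Reading off the gridlines: the curve avoids every integer x-axis point in the box; one y-axis crossing is at y = -1.
Fitting integer coefficients to these (and the overall shape) gives p.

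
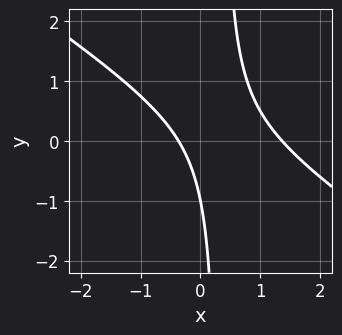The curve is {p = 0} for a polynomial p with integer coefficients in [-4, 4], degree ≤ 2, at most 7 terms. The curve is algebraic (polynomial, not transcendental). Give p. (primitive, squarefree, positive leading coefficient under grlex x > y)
2*x^2 + 3*x*y - 2*x - y - 1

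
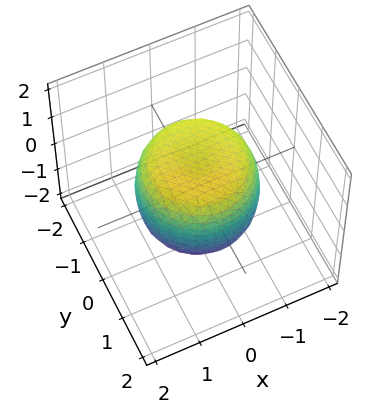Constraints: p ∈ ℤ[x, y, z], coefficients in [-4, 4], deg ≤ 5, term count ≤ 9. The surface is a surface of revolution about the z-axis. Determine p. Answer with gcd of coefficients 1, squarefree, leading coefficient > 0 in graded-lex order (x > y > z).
x^4 + 2*x^2*y^2 + y^4 - x^2 - y^2 + z^2 - 1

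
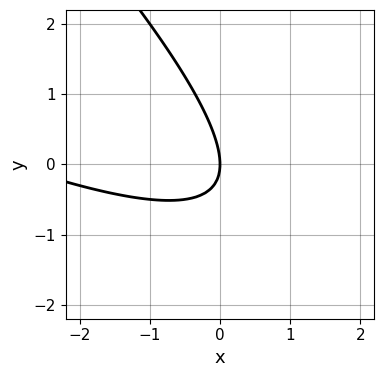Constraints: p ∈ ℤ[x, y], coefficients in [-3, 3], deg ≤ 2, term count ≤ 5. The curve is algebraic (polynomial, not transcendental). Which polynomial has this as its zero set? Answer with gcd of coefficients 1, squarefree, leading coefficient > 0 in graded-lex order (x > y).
x^2 + 3*x*y + 2*y^2 + 3*x

1. Degree: the shape is more complex than any degree-1 curve, so deg p = 2.
2. From the visible intercepts: it crosses the x-axis at the gridline x = 0; one y-axis crossing is at y = 0.
3. Together with the visible shape, these determine p as stated.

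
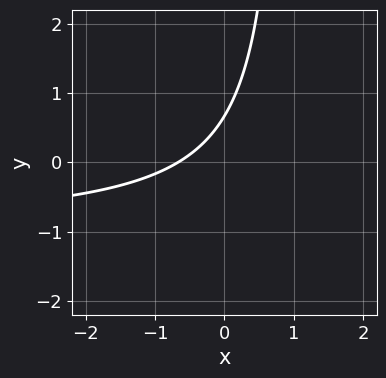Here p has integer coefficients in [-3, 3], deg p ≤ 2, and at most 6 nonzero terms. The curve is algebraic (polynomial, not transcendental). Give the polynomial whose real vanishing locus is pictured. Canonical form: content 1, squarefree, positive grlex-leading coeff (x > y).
3*x*y + 3*x - 3*y + 2

(a) The degree is 2 — no degree-1 curve has this shape.
(b) The integer polynomial consistent with all of this is the stated p.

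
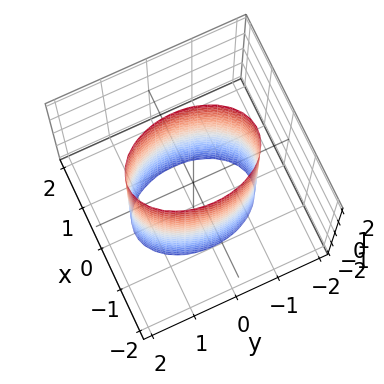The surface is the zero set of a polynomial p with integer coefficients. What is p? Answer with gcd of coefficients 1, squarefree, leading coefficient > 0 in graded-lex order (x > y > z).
deg p = 2. A cylinder; a quadric.
Symmetries: the z ↦ −z reflection is a symmetry, so z appears only in even powers; the y ↦ −y reflection is a symmetry, so y appears only in even powers; the x ↦ −x reflection is a symmetry, so x appears only in even powers.
Checking where it meets the axes: among the integer gridlines, it crosses the x-axis at x ∈ {-1, 1}; the surface avoids every integer z-axis point in the box.
Fitting integer coefficients to these (and the overall shape) gives p.

2*x^2 + y^2 - 2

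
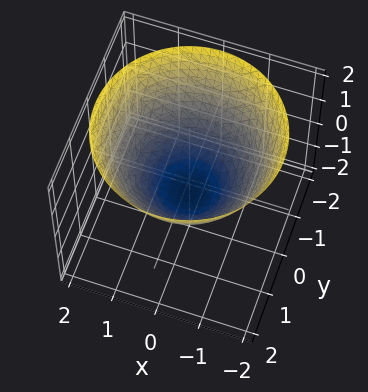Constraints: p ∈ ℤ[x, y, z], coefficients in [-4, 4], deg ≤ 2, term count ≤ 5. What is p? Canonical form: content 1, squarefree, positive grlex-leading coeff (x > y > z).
First, the degree is 2 — no degree-1 surface has this shape.
Next, symmetries: the z-axis is an axis of rotation, so x and y enter only as x² + y².
Then, from the visible intercepts: a circular section at z = 1 has radius between 1 and 2; the x-axis gridline crossings are at x ∈ {-1, 1}; among the integer gridlines, it crosses the y-axis at y ∈ {-1, 1}.
Finally, solving for integer coefficients yields p as stated.

2*x^2 + 2*y^2 - 3*z - 2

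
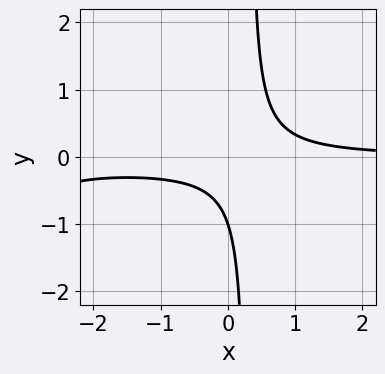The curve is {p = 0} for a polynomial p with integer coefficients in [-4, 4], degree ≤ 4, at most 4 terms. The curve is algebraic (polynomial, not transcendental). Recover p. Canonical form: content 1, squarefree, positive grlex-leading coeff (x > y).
1. Degree: no degree-2 curve has this shape, so deg p = 3.
2. Reading off the gridlines: it crosses the y-axis at the gridline y = -1; it misses every integer gridline on the x-axis.
3. The integer polynomial consistent with all of this is the stated p.

x^2*y + 3*x*y - y - 1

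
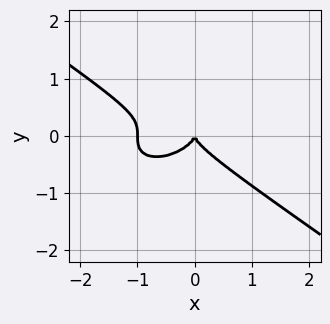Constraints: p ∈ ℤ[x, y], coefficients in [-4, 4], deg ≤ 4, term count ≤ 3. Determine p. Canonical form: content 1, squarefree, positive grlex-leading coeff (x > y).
x^3 + 3*y^3 + x^2

(a) Degree: the shape is more complex than any degree-2 curve, so deg p = 3.
(b) Observable constraints: it crosses the y-axis at the gridline y = 0; among the integer gridlines, it crosses the x-axis at x ∈ {-1, 0}.
(c) Together with the visible shape, these determine p as stated.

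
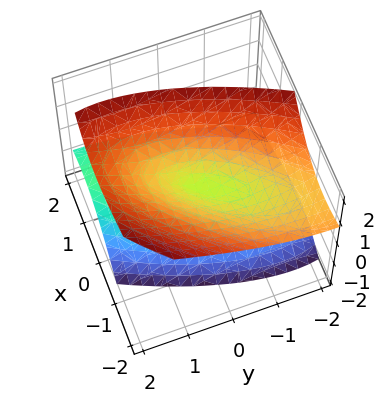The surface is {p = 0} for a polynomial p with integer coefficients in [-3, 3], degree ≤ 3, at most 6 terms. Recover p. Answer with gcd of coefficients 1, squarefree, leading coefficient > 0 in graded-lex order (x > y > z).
First, there are 2 components. They look like related sheets of one shape, so recover p as a whole.
Then, deg p = 2. No degree-1 surface has this shape.
Next, checking where it meets the axes: it crosses the y-axis at the gridline y = 0; one z-axis crossing is at z = 0.
Finally, the integer polynomial consistent with all of this is the stated p.

2*x^2 - 2*x*y + 2*x*z + y^2 - 2*z^2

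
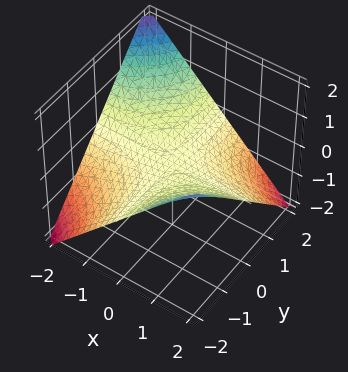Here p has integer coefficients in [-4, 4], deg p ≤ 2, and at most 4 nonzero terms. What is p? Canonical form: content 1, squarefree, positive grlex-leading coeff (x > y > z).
x*y + 2*z

deg p = 2. A hyperbolic paraboloid; a quadric.
Against the integer gridlines: every point of the y-axis in the box is on the surface; it meets the z-axis at z = 0 (among the integer gridlines); the visible x-axis segment lies entirely on the surface.
The integer polynomial consistent with all of this is the stated p.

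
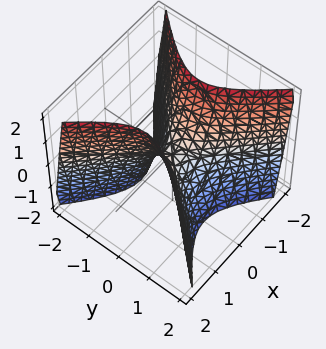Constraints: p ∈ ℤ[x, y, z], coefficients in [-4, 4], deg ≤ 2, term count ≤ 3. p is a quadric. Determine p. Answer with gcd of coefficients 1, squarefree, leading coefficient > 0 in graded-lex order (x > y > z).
First, degree: a saddle surface; a quadric, so deg p = 2.
Then, symmetries: it's symmetric under x → −x, forcing even powers of x; it's symmetric under y → −y, forcing even powers of y.
Then, reading off the gridlines: it crosses the z-axis at the gridline z = 0; one y-axis crossing is at y = 0.
Finally, matching integer coefficients to the picture gives p.

2*x^2 - 2*y^2 - z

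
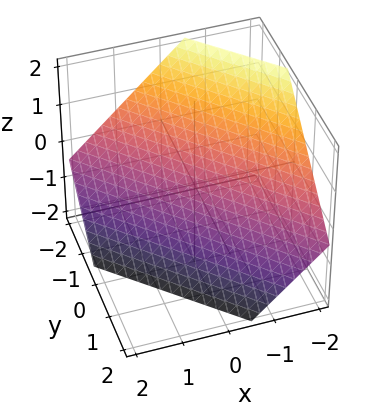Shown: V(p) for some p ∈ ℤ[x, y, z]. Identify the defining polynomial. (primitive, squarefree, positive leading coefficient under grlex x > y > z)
First, degree: the surface is flat (a plane), so deg p = 1.
Finally, solving for integer coefficients yields p as stated.

3*x + 3*y + 3*z + 2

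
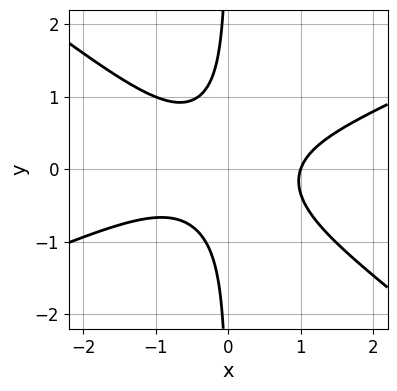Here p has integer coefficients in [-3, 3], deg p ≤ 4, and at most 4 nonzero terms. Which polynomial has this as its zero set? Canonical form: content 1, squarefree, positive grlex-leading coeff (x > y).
x^3 - x^2*y - 3*x*y^2 - 1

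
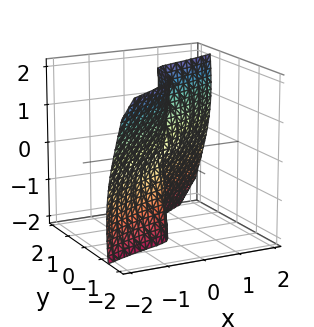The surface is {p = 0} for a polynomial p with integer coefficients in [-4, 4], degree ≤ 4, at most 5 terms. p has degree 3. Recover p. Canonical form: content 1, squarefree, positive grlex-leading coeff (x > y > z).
x^3 - 2*x*y*z + x*z^2 - 3*y^3

First, degree: the shape is more complex than any degree-2 surface, so deg p = 3.
Then, against the integer gridlines: it meets the x-axis at x = 0 (among the integer gridlines); it crosses the y-axis at the gridline y = 0; the visible z-axis segment lies entirely on the surface.
Finally, matching integer coefficients to the picture gives p.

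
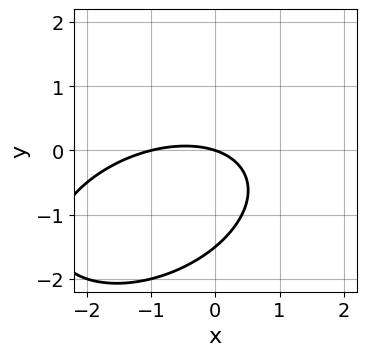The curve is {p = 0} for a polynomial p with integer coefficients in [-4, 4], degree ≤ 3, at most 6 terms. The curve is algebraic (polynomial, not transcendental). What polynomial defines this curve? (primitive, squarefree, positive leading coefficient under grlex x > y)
First, degree: no degree-1 curve has this shape, so deg p = 2.
Next, checking where it meets the axes: it meets the y-axis at y = 0 (among the integer gridlines); among the integer gridlines, it crosses the x-axis at x ∈ {-1, 0}.
Finally, matching integer coefficients to the picture gives p.

x^2 - x*y + 2*y^2 + x + 3*y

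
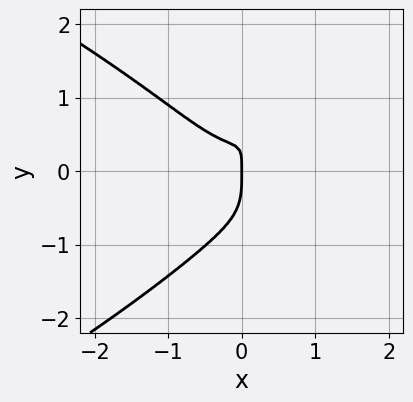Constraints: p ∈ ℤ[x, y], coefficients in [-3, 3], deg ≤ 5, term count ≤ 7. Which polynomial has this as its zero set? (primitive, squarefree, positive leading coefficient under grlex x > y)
2*y^4 + 3*x^3 + x^2*y - 2*x*y + x

Degree: the shape is more complex than any degree-3 curve, so deg p = 4.
Observable constraints: one x-axis crossing is at x = 0; it crosses the y-axis at the gridline y = 0.
The integer polynomial consistent with all of this is the stated p.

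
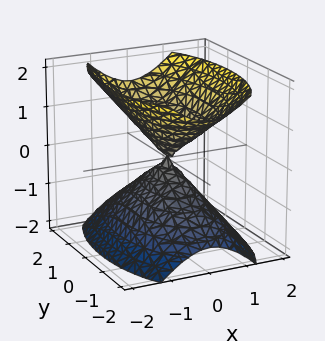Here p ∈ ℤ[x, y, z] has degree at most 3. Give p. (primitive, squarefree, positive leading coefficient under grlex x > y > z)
3*x^2 + y^2 - 2*z^2

First, the picture has 2 separate pieces.
Next, deg p = 2.
Then, symmetries: the y ↦ −y reflection is a symmetry, so y appears only in even powers; the z ↦ −z reflection is a symmetry, so z appears only in even powers; mirror symmetry x ↦ −x ⇒ only even powers of x.
Then, from the axis intercepts and sections: it crosses the x-axis at the gridline x = 0; it crosses the y-axis at the gridline y = 0; it meets the z-axis at z = 0 (among the integer gridlines).
Finally, assembling these constraints gives the stated polynomial.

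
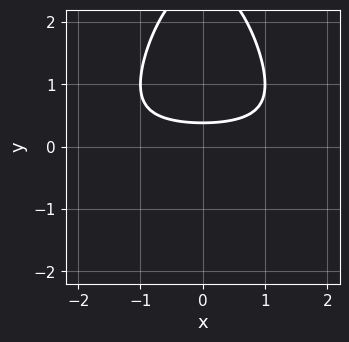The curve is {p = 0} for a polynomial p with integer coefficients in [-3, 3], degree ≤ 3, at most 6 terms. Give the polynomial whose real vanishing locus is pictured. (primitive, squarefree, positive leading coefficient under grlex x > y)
x^2*y + y^2 - 3*y + 1

(a) The degree is 3 — no degree-2 curve has this shape.
(b) Symmetries: it's symmetric under x → −x, forcing even powers of x.
(c) Against the integer gridlines: the curve avoids every integer x-axis point in the box.
(d) The integer polynomial consistent with all of this is the stated p.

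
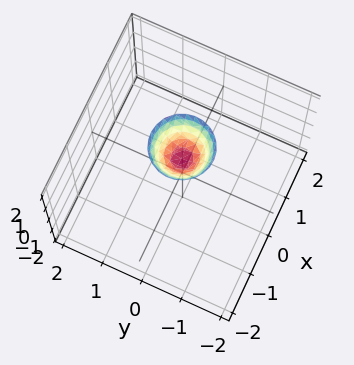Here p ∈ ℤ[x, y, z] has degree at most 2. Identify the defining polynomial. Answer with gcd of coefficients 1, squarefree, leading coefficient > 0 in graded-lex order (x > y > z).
(a) The degree is 2 — the shape is more complex than any degree-1 surface.
(b) Symmetries: rotational symmetry about the z-axis ⇒ p depends on x, y only through x² + y².
(c) From the axis intercepts and sections: no x-intercept at any integer in the box; it meets the z-axis at z = 1 (among the integer gridlines).
(d) Matching integer coefficients to the picture gives p.

2*x^2 + 2*y^2 - z + 1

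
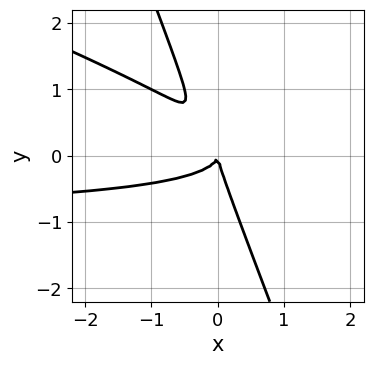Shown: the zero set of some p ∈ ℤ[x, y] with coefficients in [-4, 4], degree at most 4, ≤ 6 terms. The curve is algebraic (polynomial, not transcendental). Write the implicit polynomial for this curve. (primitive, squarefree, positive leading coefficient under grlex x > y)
x^2*y + 3*x*y^2 + y^3 + x^2

1. The degree is 3 — no degree-2 curve has this shape.
2. From the axis intercepts and sections: it meets the x-axis at x = 0 (among the integer gridlines); one y-axis crossing is at y = 0.
3. Matching integer coefficients to the picture gives p.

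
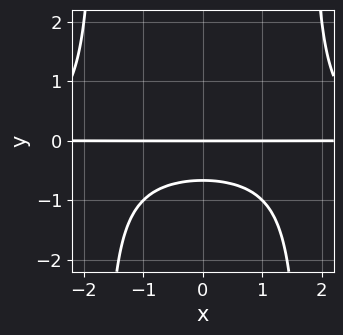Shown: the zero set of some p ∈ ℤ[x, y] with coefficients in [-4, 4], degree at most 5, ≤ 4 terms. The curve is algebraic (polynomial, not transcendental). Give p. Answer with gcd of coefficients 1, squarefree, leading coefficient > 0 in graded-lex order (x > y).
1. The degree is 4 — a generic line meets the curve in up to 4 points.
2. Symmetries: mirror symmetry x ↦ −x ⇒ only even powers of x.
3. Against the integer gridlines: the visible x-axis segment lies entirely on the curve; it crosses the y-axis at the gridline y = 0.
4. These observations pin down the coefficients.

x^2*y^2 - 3*y^2 - 2*y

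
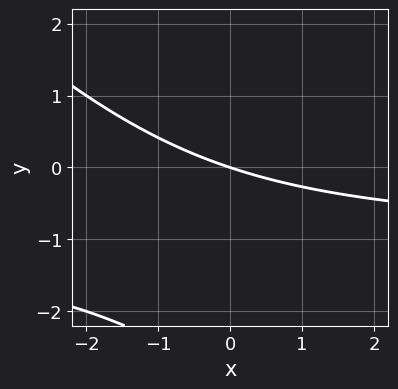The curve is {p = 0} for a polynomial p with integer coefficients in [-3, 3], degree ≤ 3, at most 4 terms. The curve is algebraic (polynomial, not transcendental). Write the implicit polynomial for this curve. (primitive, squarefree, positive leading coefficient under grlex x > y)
x*y + y^2 + x + 3*y

deg p = 2. No degree-1 curve has this shape.
Against the integer gridlines: it crosses the y-axis at the gridline y = 0; one x-axis crossing is at x = 0.
Together with the visible shape, these determine p as stated.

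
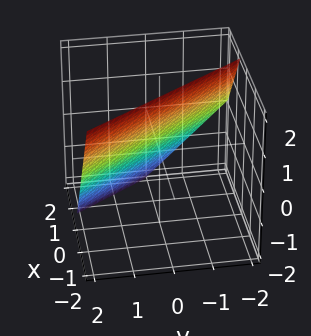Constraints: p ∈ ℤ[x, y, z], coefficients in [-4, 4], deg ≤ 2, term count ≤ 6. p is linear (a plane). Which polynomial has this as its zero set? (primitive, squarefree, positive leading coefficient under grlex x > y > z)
3*x + 2*y + 2*z - 2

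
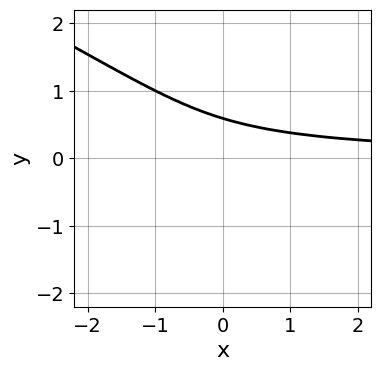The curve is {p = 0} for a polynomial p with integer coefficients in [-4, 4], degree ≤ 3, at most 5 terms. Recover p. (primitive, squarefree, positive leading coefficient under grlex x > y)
deg p = 3. A generic line meets the curve in up to 3 points.
Against the integer gridlines: it misses every integer gridline on the x-axis.
Fitting integer coefficients to these (and the overall shape) gives p.

x*y^2 + 2*y^3 + x*y + y - 1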